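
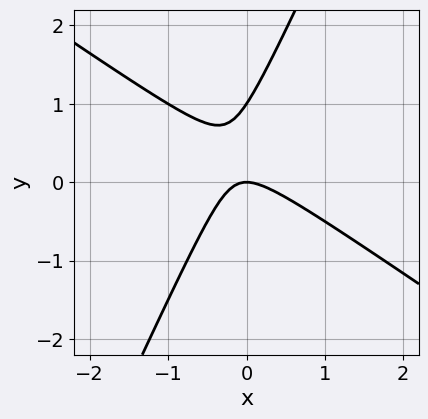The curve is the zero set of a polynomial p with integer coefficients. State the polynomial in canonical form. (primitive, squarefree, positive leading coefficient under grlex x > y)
The degree is 2 — no degree-1 curve has this shape.
Reading off the gridlines: the y-axis gridline crossings are at y ∈ {0, 1}; it meets the x-axis at x = 0 (among the integer gridlines).
These observations pin down the coefficients.

3*x^2 + 3*x*y - 2*y^2 + 2*y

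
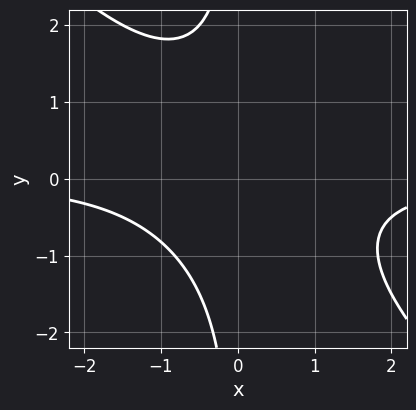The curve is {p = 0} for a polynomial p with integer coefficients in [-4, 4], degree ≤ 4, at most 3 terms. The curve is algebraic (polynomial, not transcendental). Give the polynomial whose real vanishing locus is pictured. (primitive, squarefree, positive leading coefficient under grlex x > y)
The degree is 3 — the shape is more complex than any degree-2 curve.
Reading off the gridlines: it misses every integer gridline on the x-axis; the curve avoids every integer y-axis point in the box.
The integer polynomial consistent with all of this is the stated p.

2*x^2*y + 2*x*y^2 + 3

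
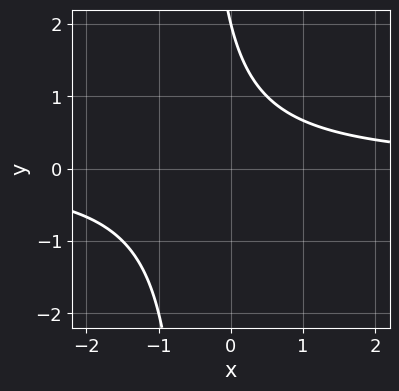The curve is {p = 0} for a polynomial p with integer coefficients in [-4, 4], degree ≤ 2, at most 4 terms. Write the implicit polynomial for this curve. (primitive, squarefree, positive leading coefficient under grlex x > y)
2*x*y + y - 2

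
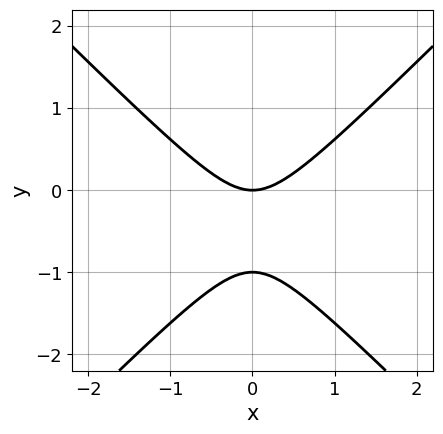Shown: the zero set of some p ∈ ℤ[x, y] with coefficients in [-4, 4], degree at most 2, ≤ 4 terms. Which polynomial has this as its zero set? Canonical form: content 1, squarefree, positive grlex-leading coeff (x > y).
deg p = 2. The shape is more complex than any degree-1 curve.
Symmetries: mirror symmetry x ↦ −x ⇒ only even powers of x.
Against the integer gridlines: the y-axis gridline crossings are at y ∈ {-1, 0}; one x-axis crossing is at x = 0.
These observations pin down the coefficients.

x^2 - y^2 - y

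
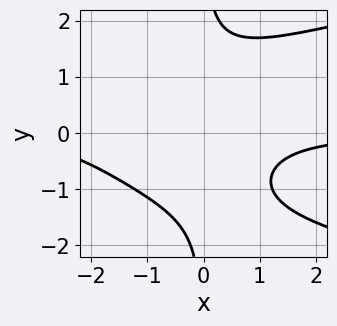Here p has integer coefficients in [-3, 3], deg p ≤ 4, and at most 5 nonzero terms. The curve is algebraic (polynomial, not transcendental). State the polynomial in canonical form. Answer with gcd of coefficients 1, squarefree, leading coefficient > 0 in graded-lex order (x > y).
2*x*y^3 - 2*x^2*y - 2*x*y - 3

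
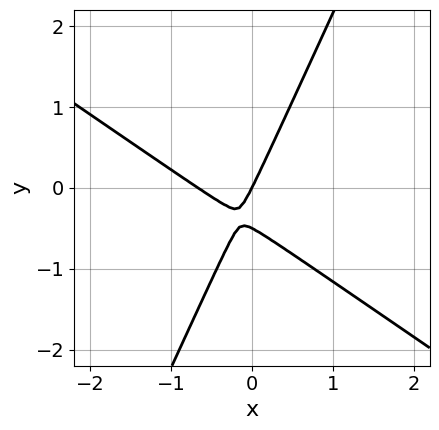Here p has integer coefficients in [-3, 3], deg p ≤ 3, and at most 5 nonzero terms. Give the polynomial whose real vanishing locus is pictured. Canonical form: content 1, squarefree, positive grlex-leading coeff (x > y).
3*x^2 + 3*x*y - 2*y^2 + 2*x - y

(a) deg p = 2. The shape is more complex than any degree-1 curve.
(b) Against the integer gridlines: it meets the x-axis at x = 0 (among the integer gridlines); it meets the y-axis at y = 0 (among the integer gridlines).
(c) Assembling these constraints gives the stated polynomial.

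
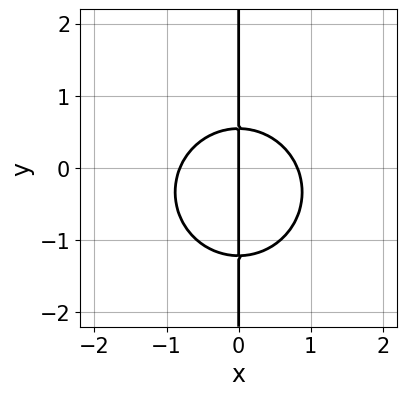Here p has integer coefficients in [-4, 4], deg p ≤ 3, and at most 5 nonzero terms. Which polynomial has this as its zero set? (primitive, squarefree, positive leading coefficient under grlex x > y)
3*x^3 + 3*x*y^2 + 2*x*y - 2*x

First, deg p = 3. No degree-2 curve has this shape.
Next, against the integer gridlines: the visible y-axis segment lies entirely on the curve; it crosses the x-axis at the gridline x = 0.
Finally, matching integer coefficients to the picture gives p.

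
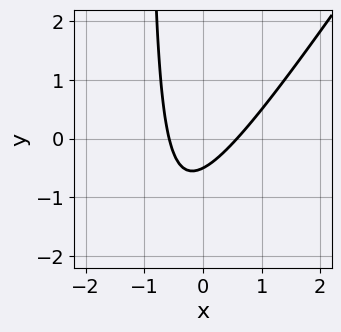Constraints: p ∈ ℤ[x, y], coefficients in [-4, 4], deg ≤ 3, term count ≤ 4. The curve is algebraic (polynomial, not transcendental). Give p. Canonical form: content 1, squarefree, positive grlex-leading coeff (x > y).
First, deg p = 2. The shape is more complex than any degree-1 curve.
Finally, the integer polynomial consistent with all of this is the stated p.

3*x^2 - 2*x*y - 2*y - 1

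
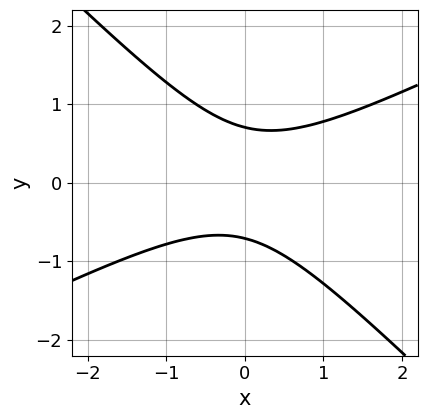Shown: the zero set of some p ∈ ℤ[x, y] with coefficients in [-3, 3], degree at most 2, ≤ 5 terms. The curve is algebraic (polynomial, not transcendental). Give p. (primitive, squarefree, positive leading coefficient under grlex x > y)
(a) The degree is 2 — the shape is more complex than any degree-1 curve.
(b) Reading off the gridlines: the curve avoids every integer x-axis point in the box.
(c) The integer polynomial consistent with all of this is the stated p.

x^2 - x*y - 2*y^2 + 1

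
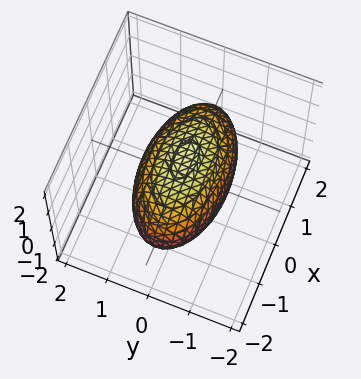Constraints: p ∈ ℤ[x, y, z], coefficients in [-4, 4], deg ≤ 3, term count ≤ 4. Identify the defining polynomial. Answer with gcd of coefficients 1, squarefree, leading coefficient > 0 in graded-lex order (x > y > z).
1. Degree: a closed, bounded, convex surface; a quadric, so deg p = 2.
2. Symmetries: it's symmetric under x → −x, forcing even powers of x; it's symmetric under y → −y, forcing even powers of y; mirror symmetry z ↦ −z ⇒ only even powers of z.
3. Checking where it meets the axes: among the integer gridlines, it crosses the y-axis at y ∈ {-1, 1}; the z-axis gridline crossings are at z ∈ {-1, 1}.
4. Fitting integer coefficients to these (and the overall shape) gives p.

x^2 + 3*y^2 + 3*z^2 - 3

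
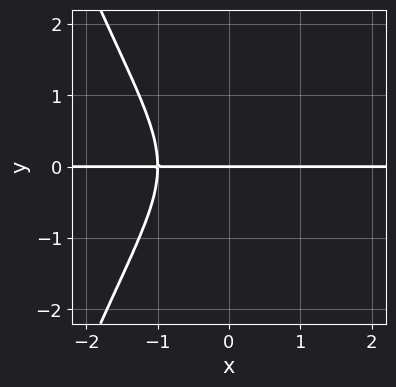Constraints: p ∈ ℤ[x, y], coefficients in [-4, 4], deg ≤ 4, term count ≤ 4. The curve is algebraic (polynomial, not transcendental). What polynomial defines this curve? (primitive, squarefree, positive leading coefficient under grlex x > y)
x^3*y + y^3 + y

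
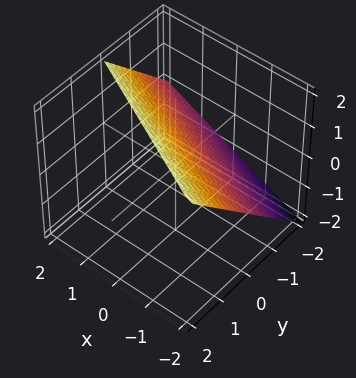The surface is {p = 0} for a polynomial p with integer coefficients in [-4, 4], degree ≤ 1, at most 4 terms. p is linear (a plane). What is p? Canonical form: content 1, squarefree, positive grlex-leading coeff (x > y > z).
x + 2*y - 2*z + 2

First, degree: the surface is flat (a plane), so deg p = 1.
Next, checking where it meets the axes: it crosses the z-axis at the gridline z = 1; one y-axis crossing is at y = -1; it meets the x-axis at x = -2 (among the integer gridlines).
Finally, solving for integer coefficients yields p as stated.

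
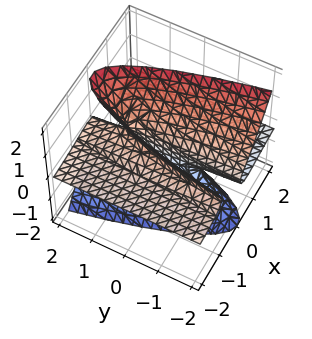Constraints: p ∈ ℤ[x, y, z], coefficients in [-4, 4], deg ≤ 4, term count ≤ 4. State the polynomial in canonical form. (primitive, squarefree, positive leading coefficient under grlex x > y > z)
3*x^2*z + y*z^2 - z^3 + x

Degree: the shape is more complex than any degree-2 surface, so deg p = 3.
Checking where it meets the axes: it crosses the x-axis at the gridline x = 0; every point of the y-axis in the box is on the surface; one z-axis crossing is at z = 0.
Putting this together gives p.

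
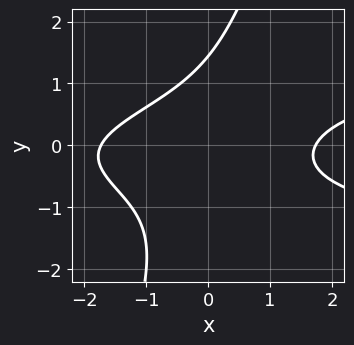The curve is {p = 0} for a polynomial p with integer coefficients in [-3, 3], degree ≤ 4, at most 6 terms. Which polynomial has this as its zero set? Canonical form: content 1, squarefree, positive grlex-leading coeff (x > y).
3*x*y^2 - y^3 - x^2 + x*y + 3

1. deg p = 3. No degree-2 curve has this shape.
2. The integer polynomial consistent with all of this is the stated p.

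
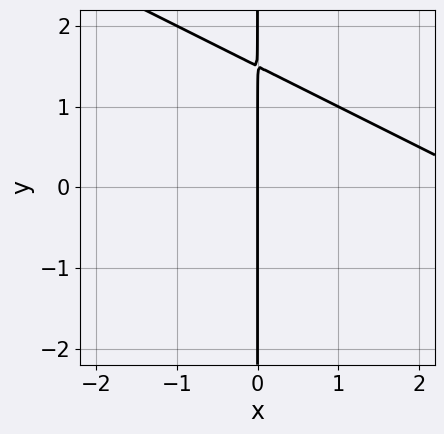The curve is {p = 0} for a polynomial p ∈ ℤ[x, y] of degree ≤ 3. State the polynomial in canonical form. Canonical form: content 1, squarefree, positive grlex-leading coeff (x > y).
Degree: the shape is more complex than any degree-1 curve, so deg p = 2.
Checking where it meets the axes: the visible y-axis segment lies entirely on the curve; it crosses the x-axis at the gridline x = 0.
Together with the visible shape, these determine p as stated.

x^2 + 2*x*y - 3*x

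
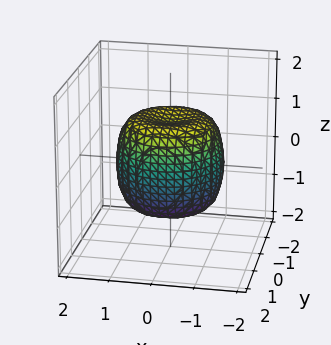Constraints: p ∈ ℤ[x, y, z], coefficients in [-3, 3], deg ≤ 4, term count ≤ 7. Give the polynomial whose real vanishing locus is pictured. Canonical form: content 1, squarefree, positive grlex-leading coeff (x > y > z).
x^4 + 2*x^2*y^2 + y^4 - x^2 - y^2 + z^2 - 1

First, the degree is 4 — a generic line meets the surface in up to 4 points.
Next, symmetries: the surface is invariant under rotation about z: p = q(x² + y², z).
Next, checking where it meets the axes: the z-axis gridline crossings are at z ∈ {-1, 1}; a circular section at z = 0 has radius between 1 and 2.
Finally, these observations pin down the coefficients.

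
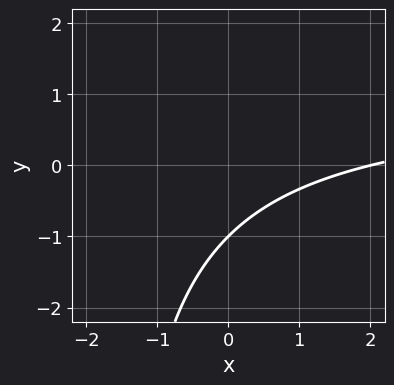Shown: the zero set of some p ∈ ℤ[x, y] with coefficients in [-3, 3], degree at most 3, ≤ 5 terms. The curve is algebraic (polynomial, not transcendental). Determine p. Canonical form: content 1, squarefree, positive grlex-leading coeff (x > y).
x*y - x + 2*y + 2

The degree is 2 — a generic line meets the curve in up to 2 points.
Reading off the gridlines: it meets the x-axis at x = 2 (among the integer gridlines); one y-axis crossing is at y = -1.
Matching integer coefficients to the picture gives p.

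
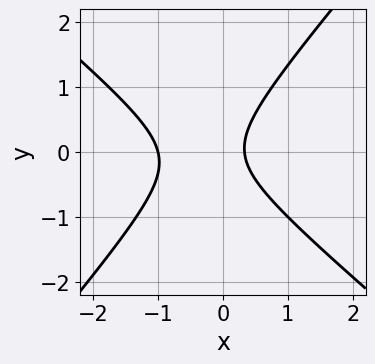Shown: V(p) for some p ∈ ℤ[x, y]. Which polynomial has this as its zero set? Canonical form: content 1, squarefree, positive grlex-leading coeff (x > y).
3*x^2 + x*y - 3*y^2 + 2*x - 1

First, degree: a generic line meets the curve in up to 2 points, so deg p = 2.
Then, checking where it meets the axes: the curve avoids every integer y-axis point in the box; it crosses the x-axis at the gridline x = -1.
Finally, fitting integer coefficients to these (and the overall shape) gives p.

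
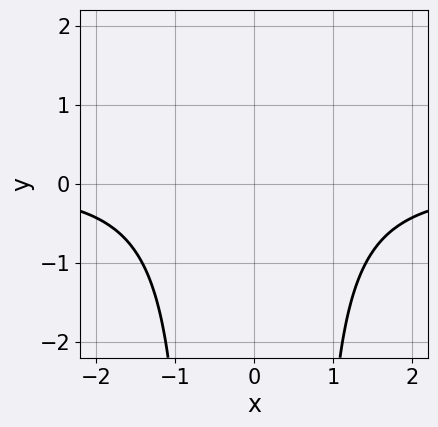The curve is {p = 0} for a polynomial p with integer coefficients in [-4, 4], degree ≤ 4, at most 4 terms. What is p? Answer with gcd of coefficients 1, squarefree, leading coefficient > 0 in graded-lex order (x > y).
1. The degree is 3 — the shape is more complex than any degree-2 curve.
2. Symmetries: mirror symmetry x ↦ −x ⇒ only even powers of x.
3. Reading off the gridlines: it misses every integer gridline on the x-axis; the curve avoids every integer y-axis point in the box.
4. Putting this together gives p.

2*x^2*y - y + 3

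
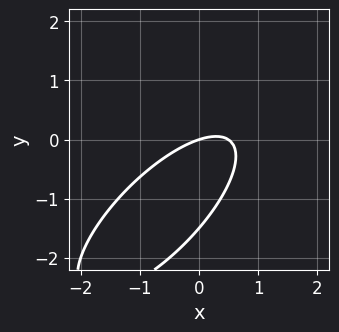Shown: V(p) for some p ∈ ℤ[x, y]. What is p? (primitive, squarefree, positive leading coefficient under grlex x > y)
First, the degree is 2 — the shape is more complex than any degree-1 curve.
Then, reading off the gridlines: one y-axis crossing is at y = 0; it meets the x-axis at x = 0 (among the integer gridlines).
Finally, solving for integer coefficients yields p as stated.

2*x^2 - 3*x*y + 2*y^2 - x + 3*y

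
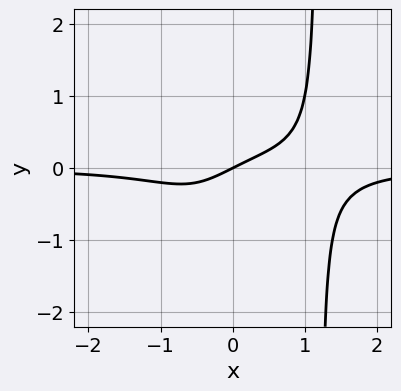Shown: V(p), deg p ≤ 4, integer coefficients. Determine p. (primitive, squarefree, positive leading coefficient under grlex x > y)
2*x^3*y - x^2*y + x - 2*y

(a) The degree is 4 — the shape is more complex than any degree-3 curve.
(b) From the axis intercepts and sections: it crosses the x-axis at the gridline x = 0; it meets the y-axis at y = 0 (among the integer gridlines).
(c) Putting this together gives p.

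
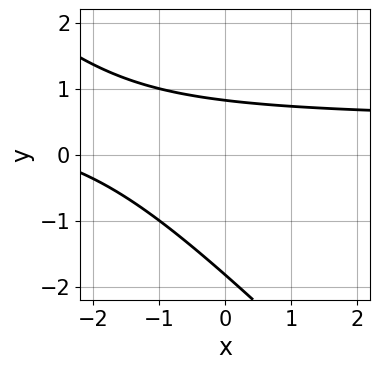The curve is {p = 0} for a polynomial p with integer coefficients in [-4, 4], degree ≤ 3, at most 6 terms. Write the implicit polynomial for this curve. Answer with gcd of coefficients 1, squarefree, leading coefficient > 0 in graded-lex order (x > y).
First, the degree is 2 — no degree-1 curve has this shape.
Next, observable constraints: it misses every integer gridline on the x-axis.
Finally, matching integer coefficients to the picture gives p.

2*x*y + 2*y^2 - x + 2*y - 3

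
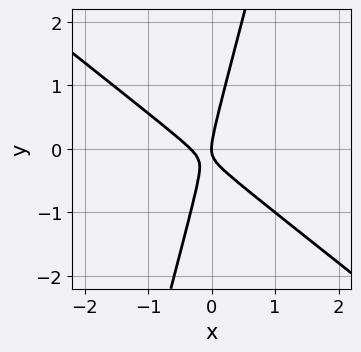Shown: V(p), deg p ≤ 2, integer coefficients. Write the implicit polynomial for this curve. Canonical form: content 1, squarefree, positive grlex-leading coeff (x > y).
3*x^2 + 3*x*y - y^2 + x

Degree: a generic line meets the curve in up to 2 points, so deg p = 2.
From the visible intercepts: one y-axis crossing is at y = 0; one x-axis crossing is at x = 0.
Solving for integer coefficients yields p as stated.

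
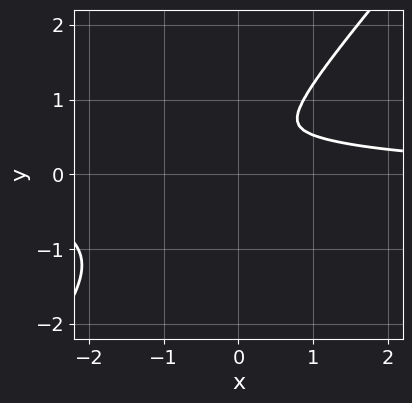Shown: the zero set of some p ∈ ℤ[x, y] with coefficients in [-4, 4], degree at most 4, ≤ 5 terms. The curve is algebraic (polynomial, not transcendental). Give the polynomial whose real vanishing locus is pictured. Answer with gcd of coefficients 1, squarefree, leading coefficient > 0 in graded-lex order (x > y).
First, degree: no degree-3 curve has this shape, so deg p = 4.
Finally, the integer polynomial consistent with all of this is the stated p.

3*x^3*y - 2*y^4 + 3*x^2*y - 3*x^2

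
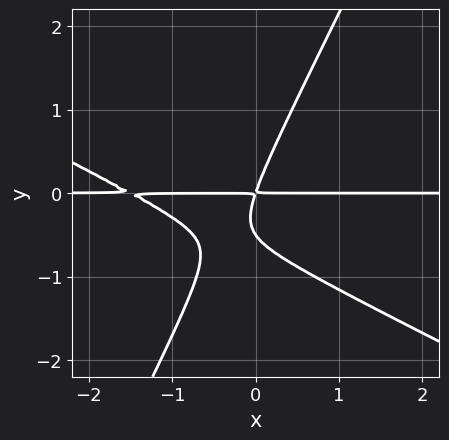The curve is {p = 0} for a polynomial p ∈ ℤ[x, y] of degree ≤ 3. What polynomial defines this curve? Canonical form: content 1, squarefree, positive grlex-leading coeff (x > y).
2*x^2*y + 3*x*y^2 - 2*y^3 + 3*x*y - y^2

(a) deg p = 3. No degree-2 curve has this shape.
(b) Against the integer gridlines: the visible x-axis segment lies entirely on the curve.
(c) The integer polynomial consistent with all of this is the stated p.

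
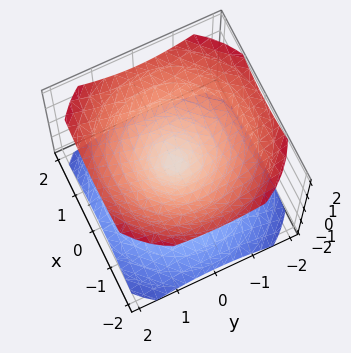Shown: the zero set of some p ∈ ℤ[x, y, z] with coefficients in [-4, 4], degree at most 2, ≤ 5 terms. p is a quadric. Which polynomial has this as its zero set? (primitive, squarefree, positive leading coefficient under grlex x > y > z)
There are 2 components. They look like related sheets of one shape, so recover p as a whole.
Degree: two nappes meeting at a single point; a quadric, so deg p = 2.
Symmetries: rotational symmetry about the z-axis ⇒ p depends on x, y only through x² + y²; mirror symmetry z ↦ −z ⇒ only even powers of z.
Observable constraints: a circular section at z = 1 has radius between 1 and 2; one x-axis crossing is at x = 0.
Solving for integer coefficients yields p as stated.

2*x^2 + 2*y^2 - 3*z^2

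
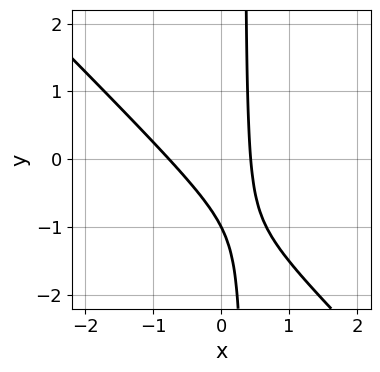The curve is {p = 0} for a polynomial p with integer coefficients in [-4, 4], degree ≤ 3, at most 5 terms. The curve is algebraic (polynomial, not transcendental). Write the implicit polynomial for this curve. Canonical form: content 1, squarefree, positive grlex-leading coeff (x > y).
First, degree: no degree-1 curve has this shape, so deg p = 2.
Then, checking where it meets the axes: it meets the y-axis at y = -1 (among the integer gridlines).
Finally, matching integer coefficients to the picture gives p.

3*x^2 + 3*x*y + x - y - 1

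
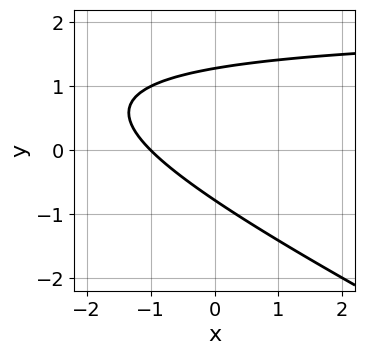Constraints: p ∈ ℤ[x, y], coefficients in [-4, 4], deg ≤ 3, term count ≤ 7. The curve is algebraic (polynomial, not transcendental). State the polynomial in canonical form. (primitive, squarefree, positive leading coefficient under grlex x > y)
First, degree: a generic line meets the curve in up to 2 points, so deg p = 2.
Next, checking where it meets the axes: it crosses the x-axis at the gridline x = -1.
Finally, together with the visible shape, these determine p as stated.

x*y + 2*y^2 - 2*x - y - 2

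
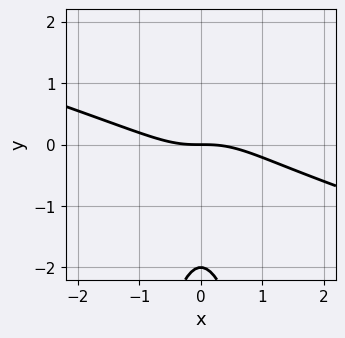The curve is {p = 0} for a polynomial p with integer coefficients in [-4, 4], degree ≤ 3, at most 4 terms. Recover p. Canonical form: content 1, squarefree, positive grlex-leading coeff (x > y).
First, the degree is 3 — no degree-2 curve has this shape.
Next, observable constraints: among the integer gridlines, it crosses the y-axis at y ∈ {-2, 0}; one x-axis crossing is at x = 0.
Finally, together with the visible shape, these determine p as stated.

x^3 + 3*x^2*y + y^2 + 2*y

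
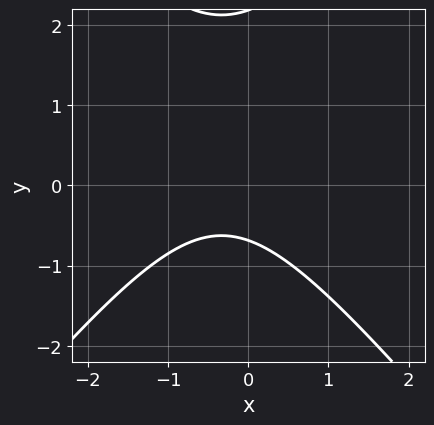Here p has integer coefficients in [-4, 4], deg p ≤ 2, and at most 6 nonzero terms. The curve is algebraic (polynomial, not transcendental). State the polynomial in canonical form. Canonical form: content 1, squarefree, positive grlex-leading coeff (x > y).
3*x^2 - 2*y^2 + 2*x + 3*y + 3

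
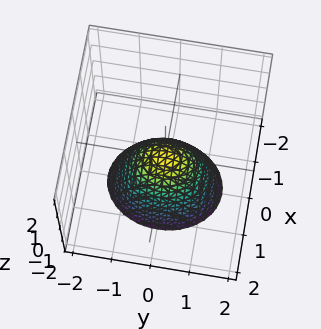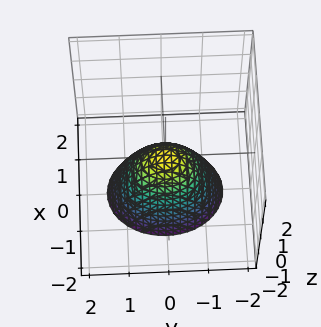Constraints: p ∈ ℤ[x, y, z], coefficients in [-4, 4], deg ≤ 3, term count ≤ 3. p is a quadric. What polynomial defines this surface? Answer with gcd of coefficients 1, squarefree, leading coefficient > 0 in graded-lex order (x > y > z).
First, deg p = 2. A single bowl opening along one axis; a quadric.
Next, symmetries: mirror symmetry x ↦ −x ⇒ only even powers of x; it's symmetric under y → −y, forcing even powers of y.
Next, observable constraints: it meets the z-axis at z = 0 (among the integer gridlines); one x-axis crossing is at x = 0; it meets the y-axis at y = 0 (among the integer gridlines).
Finally, the integer polynomial consistent with all of this is the stated p.

3*x^2 + 2*y^2 + 2*z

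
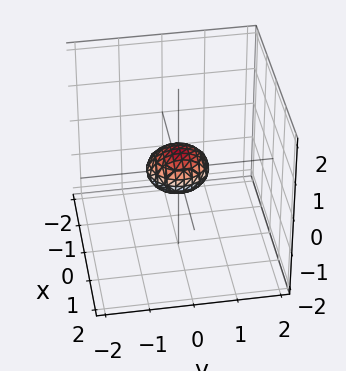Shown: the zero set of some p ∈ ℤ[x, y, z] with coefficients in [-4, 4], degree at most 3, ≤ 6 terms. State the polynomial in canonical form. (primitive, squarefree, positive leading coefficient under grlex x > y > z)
Degree: no degree-1 surface has this shape, so deg p = 2.
Matching integer coefficients to the picture gives p.

2*x^2 - x*z + 2*y^2 + 3*z^2 - 1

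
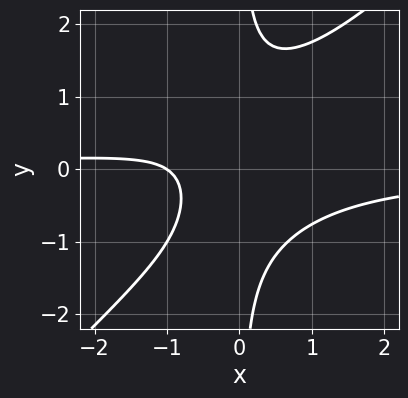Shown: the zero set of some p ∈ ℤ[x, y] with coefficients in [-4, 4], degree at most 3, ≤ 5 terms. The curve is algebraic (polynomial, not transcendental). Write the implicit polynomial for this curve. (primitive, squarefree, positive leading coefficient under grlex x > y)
3*x^2*y - 3*x*y^2 + 2*x + 2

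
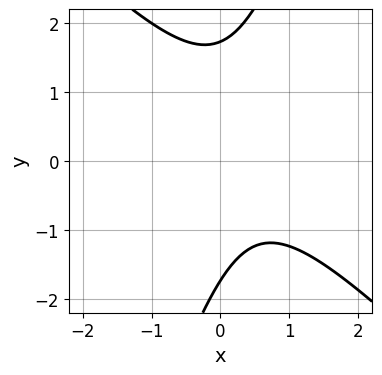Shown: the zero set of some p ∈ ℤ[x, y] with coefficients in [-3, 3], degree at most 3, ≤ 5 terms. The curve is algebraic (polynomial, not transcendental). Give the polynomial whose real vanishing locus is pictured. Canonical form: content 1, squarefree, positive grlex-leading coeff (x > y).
3*x^2 + 2*x*y - y^2 - 2*x + 3

First, degree: no degree-1 curve has this shape, so deg p = 2.
Next, from the axis intercepts and sections: no x-intercept at any integer in the box.
Finally, solving for integer coefficients yields p as stated.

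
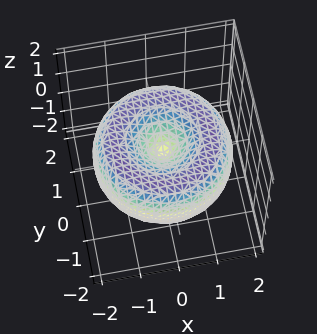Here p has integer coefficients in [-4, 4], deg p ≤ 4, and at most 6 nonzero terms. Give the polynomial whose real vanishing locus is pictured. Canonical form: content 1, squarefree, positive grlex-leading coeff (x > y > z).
x^4 + 2*x^2*y^2 + y^4 - 3*x^2 - 3*y^2 + 3*z^2

1. Degree: no degree-3 surface has this shape, so deg p = 4.
2. By symmetry, every cross-section ⟂ z is a circle, so x, y appear only via x² + y².
3. Observable constraints: a circular section at z = 0 has radius between 1 and 2; it meets the z-axis at z = 0 (among the integer gridlines).
4. These observations pin down the coefficients.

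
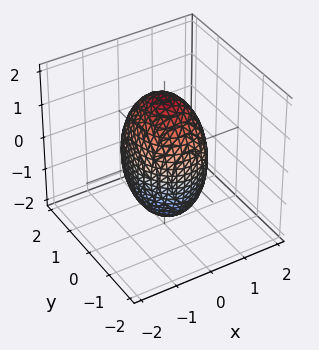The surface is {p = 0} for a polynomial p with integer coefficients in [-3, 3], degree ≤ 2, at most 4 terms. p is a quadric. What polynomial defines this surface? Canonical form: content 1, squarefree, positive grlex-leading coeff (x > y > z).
3*x^2 + 2*y^2 + z^2 - 3

1. Degree: bounded and convex; a quadric, so deg p = 2.
2. Symmetries: the y ↦ −y reflection is a symmetry, so y appears only in even powers; mirror symmetry x ↦ −x ⇒ only even powers of x; the z ↦ −z reflection is a symmetry, so z appears only in even powers.
3. Checking where it meets the axes: the x-axis gridline crossings are at x ∈ {-1, 1}.
4. Matching integer coefficients to the picture gives p.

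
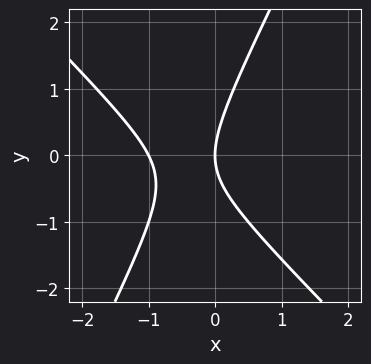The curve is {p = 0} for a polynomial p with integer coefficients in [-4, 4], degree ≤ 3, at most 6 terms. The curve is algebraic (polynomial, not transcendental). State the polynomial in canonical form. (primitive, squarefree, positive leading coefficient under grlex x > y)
First, the degree is 2 — no degree-1 curve has this shape.
Then, from the visible intercepts: the x-axis gridline crossings are at x ∈ {-1, 0}; it meets the y-axis at y = 0 (among the integer gridlines).
Finally, these observations pin down the coefficients.

2*x^2 + x*y - y^2 + 2*x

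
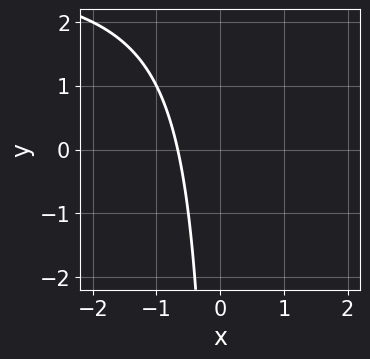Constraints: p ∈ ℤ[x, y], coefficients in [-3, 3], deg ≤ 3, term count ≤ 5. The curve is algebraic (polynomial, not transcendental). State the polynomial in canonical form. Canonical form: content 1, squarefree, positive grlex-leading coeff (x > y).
x*y - 3*x - 2

First, deg p = 2. No degree-1 curve has this shape.
Next, checking where it meets the axes: the curve avoids every integer y-axis point in the box.
Finally, together with the visible shape, these determine p as stated.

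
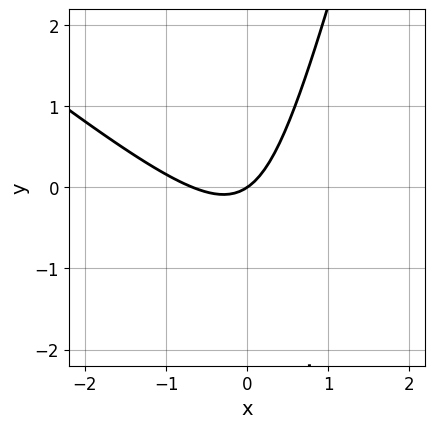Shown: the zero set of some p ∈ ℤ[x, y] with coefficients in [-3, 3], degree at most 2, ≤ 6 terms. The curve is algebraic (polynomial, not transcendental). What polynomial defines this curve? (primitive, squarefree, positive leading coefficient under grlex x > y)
3*x^2 + 3*x*y - y^2 + 2*x - 3*y

(a) Degree: a generic line meets the curve in up to 2 points, so deg p = 2.
(b) Checking where it meets the axes: one x-axis crossing is at x = 0; it crosses the y-axis at the gridline y = 0.
(c) These observations pin down the coefficients.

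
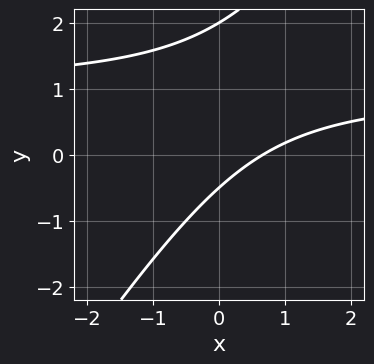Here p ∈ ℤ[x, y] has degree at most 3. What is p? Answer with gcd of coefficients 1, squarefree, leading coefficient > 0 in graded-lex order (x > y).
(a) deg p = 2. No degree-1 curve has this shape.
(b) Reading off the gridlines: one y-axis crossing is at y = 2.
(c) Assembling these constraints gives the stated polynomial.

3*x*y - 2*y^2 - 3*x + 3*y + 2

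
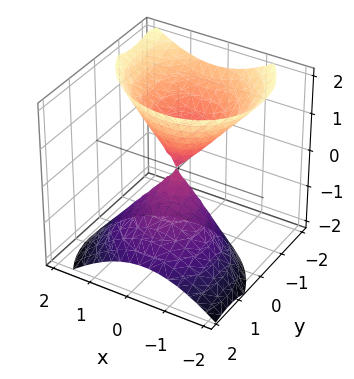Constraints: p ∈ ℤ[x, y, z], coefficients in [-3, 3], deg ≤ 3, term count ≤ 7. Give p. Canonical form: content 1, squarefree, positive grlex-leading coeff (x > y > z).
3*x^2 + x*y + 3*y^2 + 3*y*z - 2*z^2

(a) I count 2 distinct pieces.
(b) deg p = 2.
(c) From the visible intercepts: it meets the z-axis at z = 0 (among the integer gridlines); one x-axis crossing is at x = 0; one y-axis crossing is at y = 0.
(d) Solving for integer coefficients yields p as stated.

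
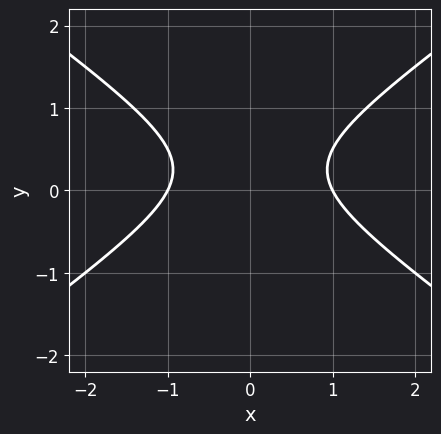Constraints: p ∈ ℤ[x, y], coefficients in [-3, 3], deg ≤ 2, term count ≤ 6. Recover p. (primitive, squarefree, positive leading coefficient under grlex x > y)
x^2 - 2*y^2 + y - 1

First, deg p = 2. The shape is more complex than any degree-1 curve.
Then, symmetries: mirror symmetry x ↦ −x ⇒ only even powers of x.
Then, from the visible intercepts: among the integer gridlines, it crosses the x-axis at x ∈ {-1, 1}; the curve avoids every integer y-axis point in the box.
Finally, these observations pin down the coefficients.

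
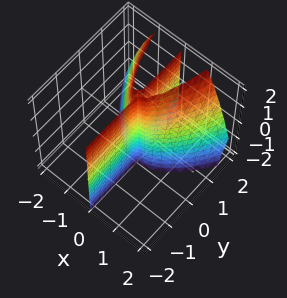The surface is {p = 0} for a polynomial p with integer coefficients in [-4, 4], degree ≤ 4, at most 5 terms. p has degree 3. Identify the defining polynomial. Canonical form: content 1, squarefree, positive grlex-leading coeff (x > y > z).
2*x^3 + x*y*z - 3*x*y

The picture has 2 separate pieces. They look like related sheets of one shape, so recover p as a whole.
The degree is 3 — no degree-2 surface has this shape.
From the visible intercepts: one x-axis crossing is at x = 0; the visible z-axis segment lies entirely on the surface; the visible y-axis segment lies entirely on the surface.
Fitting integer coefficients to these (and the overall shape) gives p.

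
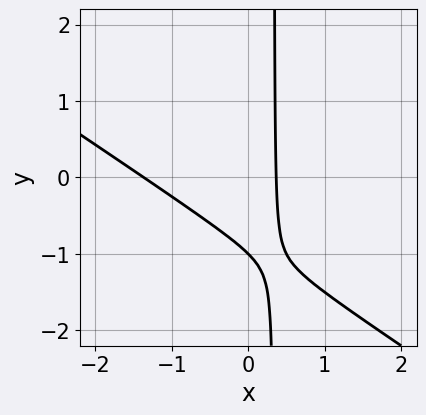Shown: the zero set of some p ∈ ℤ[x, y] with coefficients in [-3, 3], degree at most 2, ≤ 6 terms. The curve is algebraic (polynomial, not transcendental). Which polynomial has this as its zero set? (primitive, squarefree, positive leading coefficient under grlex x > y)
2*x^2 + 3*x*y + 2*x - y - 1

(a) deg p = 2.
(b) Against the integer gridlines: it meets the y-axis at y = -1 (among the integer gridlines).
(c) Matching integer coefficients to the picture gives p.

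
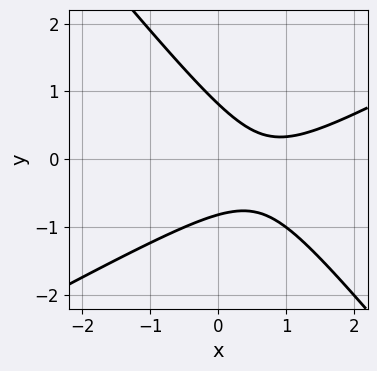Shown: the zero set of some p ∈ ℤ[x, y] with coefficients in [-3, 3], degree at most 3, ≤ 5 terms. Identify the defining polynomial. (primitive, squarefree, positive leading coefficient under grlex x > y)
2*x^2 - 2*x*y - 3*y^2 - 3*x + 2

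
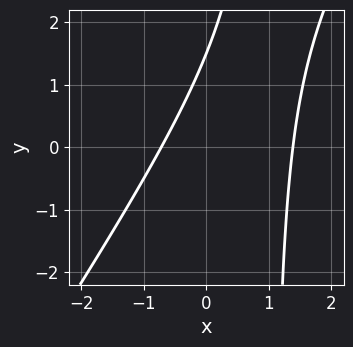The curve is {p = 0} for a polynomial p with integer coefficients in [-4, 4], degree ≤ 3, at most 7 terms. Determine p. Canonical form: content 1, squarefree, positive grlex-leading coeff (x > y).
3*x^2 - 2*x*y - 2*x + 2*y - 3

1. Degree: the shape is more complex than any degree-1 curve, so deg p = 2.
2. Putting this together gives p.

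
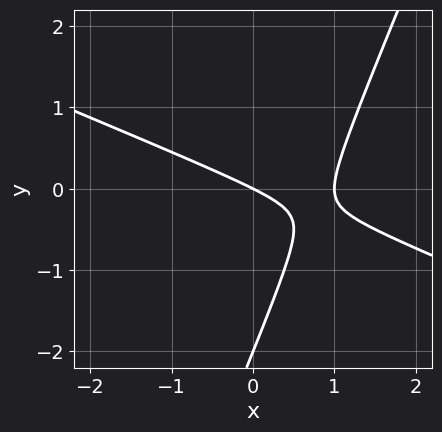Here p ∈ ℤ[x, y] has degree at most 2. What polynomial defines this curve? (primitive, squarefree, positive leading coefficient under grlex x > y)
1. Degree: a generic line meets the curve in up to 2 points, so deg p = 2.
2. Against the integer gridlines: the x-axis gridline crossings are at x ∈ {0, 1}; among the integer gridlines, it crosses the y-axis at y ∈ {-2, 0}.
3. Assembling these constraints gives the stated polynomial.

x^2 + 2*x*y - y^2 - x - 2*y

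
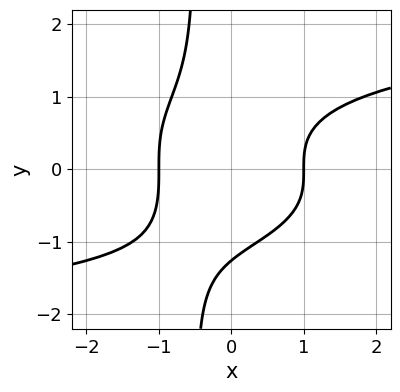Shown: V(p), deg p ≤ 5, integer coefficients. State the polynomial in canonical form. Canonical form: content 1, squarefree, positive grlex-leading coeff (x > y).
2*x*y^3 + y^3 - 2*x^2 + 2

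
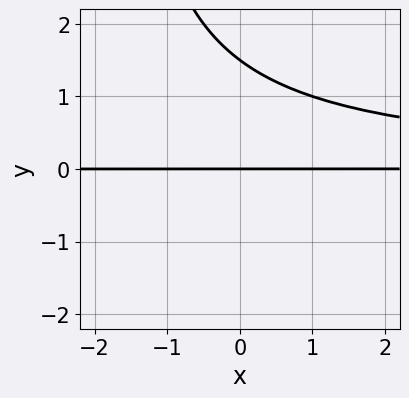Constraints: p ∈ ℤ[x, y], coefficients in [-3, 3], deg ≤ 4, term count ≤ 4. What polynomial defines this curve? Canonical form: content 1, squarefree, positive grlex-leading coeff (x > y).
(a) The degree is 3 — the shape is more complex than any degree-2 curve.
(b) Observable constraints: one y-axis crossing is at y = 0; every point of the x-axis in the box is on the curve.
(c) Putting this together gives p.

x*y^2 + 2*y^2 - 3*y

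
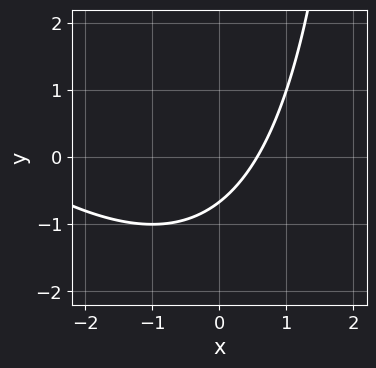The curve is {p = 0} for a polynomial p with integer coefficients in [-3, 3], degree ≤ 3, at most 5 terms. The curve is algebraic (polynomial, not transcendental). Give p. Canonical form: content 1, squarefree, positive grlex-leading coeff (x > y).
x^2 + x*y + 3*x - 3*y - 2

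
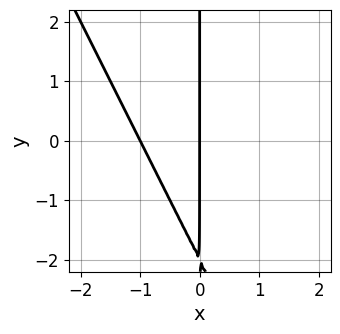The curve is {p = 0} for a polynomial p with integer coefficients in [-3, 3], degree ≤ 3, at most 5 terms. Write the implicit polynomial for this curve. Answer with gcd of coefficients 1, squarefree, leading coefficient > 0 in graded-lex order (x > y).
The degree is 2 — the shape is more complex than any degree-1 curve.
From the axis intercepts and sections: among the integer gridlines, it crosses the x-axis at x ∈ {-1, 0}; every point of the y-axis in the box is on the curve.
Assembling these constraints gives the stated polynomial.

2*x^2 + x*y + 2*x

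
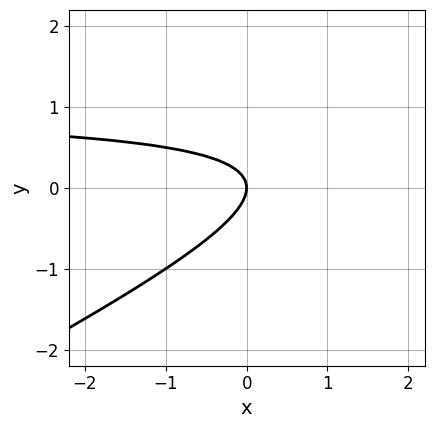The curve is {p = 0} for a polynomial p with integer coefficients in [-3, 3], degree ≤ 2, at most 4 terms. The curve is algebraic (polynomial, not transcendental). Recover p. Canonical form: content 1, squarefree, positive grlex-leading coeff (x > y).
x*y - 2*y^2 - x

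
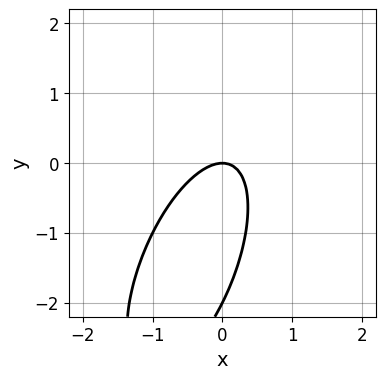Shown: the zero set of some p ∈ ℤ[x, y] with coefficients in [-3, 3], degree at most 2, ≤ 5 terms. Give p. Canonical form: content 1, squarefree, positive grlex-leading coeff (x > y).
3*x^2 - 2*x*y + y^2 + 2*y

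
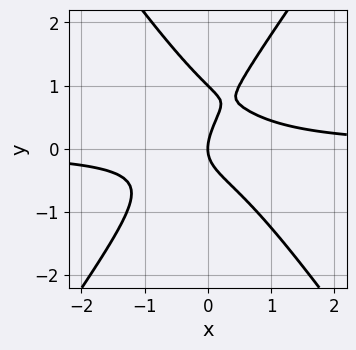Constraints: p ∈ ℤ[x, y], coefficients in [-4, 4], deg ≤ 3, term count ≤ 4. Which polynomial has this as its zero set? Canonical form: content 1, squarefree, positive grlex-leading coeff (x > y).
1. deg p = 3.
2. Checking where it meets the axes: among the integer gridlines, it crosses the y-axis at y ∈ {0, 1}; one x-axis crossing is at x = 0.
3. Assembling these constraints gives the stated polynomial.

2*x^2*y - y^3 + y^2 - x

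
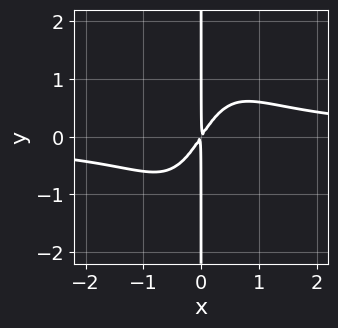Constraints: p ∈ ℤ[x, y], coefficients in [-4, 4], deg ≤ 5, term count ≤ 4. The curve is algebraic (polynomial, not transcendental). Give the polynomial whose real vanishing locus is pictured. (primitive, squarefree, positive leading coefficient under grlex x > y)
(a) Degree: no degree-3 curve has this shape, so deg p = 4.
(b) Checking where it meets the axes: every point of the y-axis in the box is on the curve.
(c) These observations pin down the coefficients.

3*x^3*y - 3*x^2 + 2*x*y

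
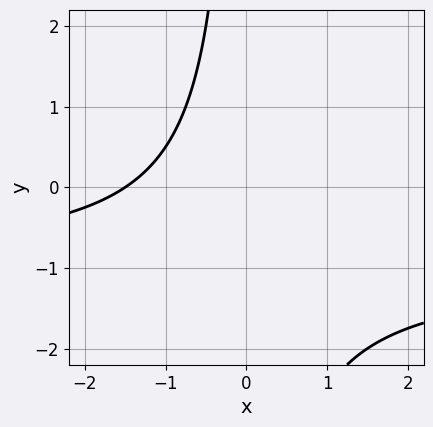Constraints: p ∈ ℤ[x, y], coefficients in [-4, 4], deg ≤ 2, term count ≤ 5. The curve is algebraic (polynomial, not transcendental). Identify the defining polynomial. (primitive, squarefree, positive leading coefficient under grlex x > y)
2*x*y + 2*x + 3

1. deg p = 2. No degree-1 curve has this shape.
2. From the axis intercepts and sections: it misses every integer gridline on the y-axis.
3. Assembling these constraints gives the stated polynomial.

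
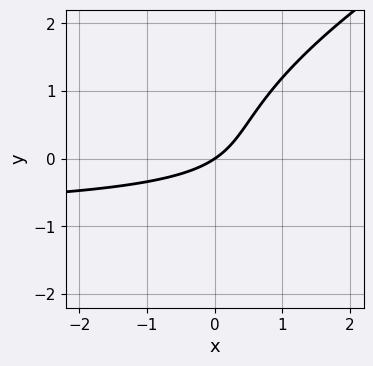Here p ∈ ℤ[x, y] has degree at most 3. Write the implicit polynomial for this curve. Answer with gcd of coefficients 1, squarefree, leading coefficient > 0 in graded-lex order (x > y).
First, degree: the shape is more complex than any degree-2 curve, so deg p = 3.
Then, observable constraints: one y-axis crossing is at y = 0; it crosses the x-axis at the gridline x = 0.
Finally, solving for integer coefficients yields p as stated.

x*y^2 - 2*y^3 + 3*x*y + 2*x - 3*y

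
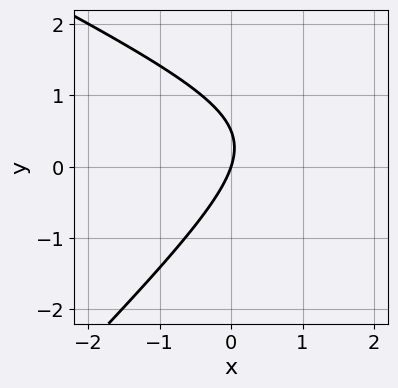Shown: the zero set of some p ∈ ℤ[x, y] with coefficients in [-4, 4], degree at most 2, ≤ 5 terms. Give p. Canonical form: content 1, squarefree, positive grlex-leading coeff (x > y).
x^2 + x*y - 2*y^2 - 3*x + y

First, degree: a generic line meets the curve in up to 2 points, so deg p = 2.
Then, reading off the gridlines: one y-axis crossing is at y = 0; one x-axis crossing is at x = 0.
Finally, matching integer coefficients to the picture gives p.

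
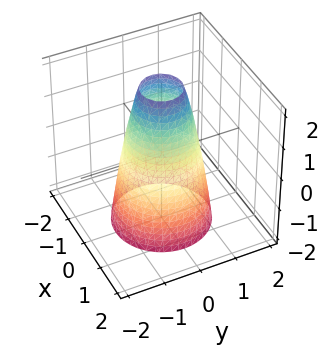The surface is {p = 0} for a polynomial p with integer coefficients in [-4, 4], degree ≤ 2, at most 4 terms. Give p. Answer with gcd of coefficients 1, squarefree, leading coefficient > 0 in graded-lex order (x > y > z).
3*x^2 + 3*y^2 + z - 3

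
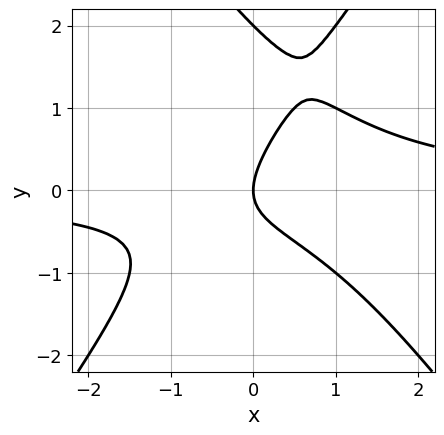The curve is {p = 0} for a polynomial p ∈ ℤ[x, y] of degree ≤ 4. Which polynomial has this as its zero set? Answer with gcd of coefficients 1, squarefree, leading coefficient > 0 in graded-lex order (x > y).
2*x^2*y - y^3 - x*y + 2*y^2 - 2*x

deg p = 3.
Reading off the gridlines: it meets the x-axis at x = 0 (among the integer gridlines); among the integer gridlines, it crosses the y-axis at y ∈ {0, 2}.
These observations pin down the coefficients.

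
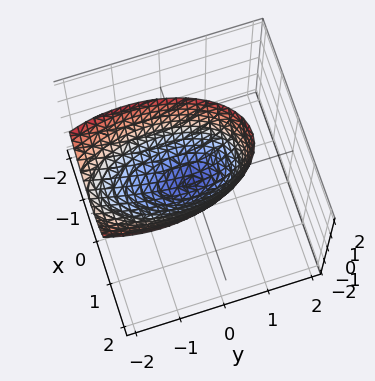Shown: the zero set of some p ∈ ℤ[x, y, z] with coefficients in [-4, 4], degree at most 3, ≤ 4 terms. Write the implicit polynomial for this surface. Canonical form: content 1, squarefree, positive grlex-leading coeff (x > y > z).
1. deg p = 2.
2. Observable constraints: it meets the z-axis at z = 0 (among the integer gridlines); it meets the y-axis at y = 0 (among the integer gridlines); one x-axis crossing is at x = 0.
3. Assembling these constraints gives the stated polynomial.

3*x^2 + y^2 + y*z - 2*z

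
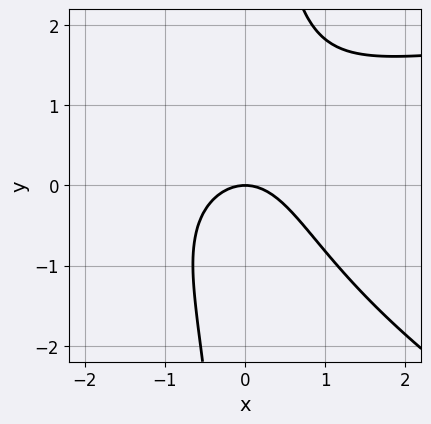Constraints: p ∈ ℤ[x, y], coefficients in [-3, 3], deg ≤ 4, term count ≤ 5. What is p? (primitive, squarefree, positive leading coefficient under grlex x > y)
x^2*y + 2*x*y^2 - 3*x^2 - 3*y

First, the degree is 3 — a generic line meets the curve in up to 3 points.
Next, against the integer gridlines: one x-axis crossing is at x = 0; it meets the y-axis at y = 0 (among the integer gridlines).
Finally, putting this together gives p.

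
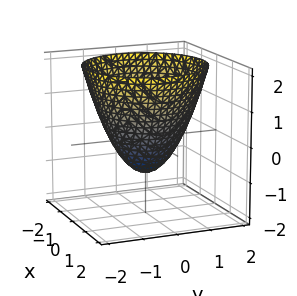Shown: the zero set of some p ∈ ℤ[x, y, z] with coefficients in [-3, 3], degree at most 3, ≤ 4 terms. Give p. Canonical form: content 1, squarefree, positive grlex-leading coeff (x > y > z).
x^2 + y^2 - z - 1

The degree is 2 — no degree-1 surface has this shape.
By symmetry, the z-axis is an axis of rotation, so x and y enter only as x² + y².
Checking where it meets the axes: a circular section at z = 0 has radius exactly 1; it meets the z-axis at z = -1 (among the integer gridlines).
Fitting integer coefficients to these (and the overall shape) gives p. Check: (1, 0, 0) on the x-axis lies on the surface, and p(1, 0, 0) = 0. ✓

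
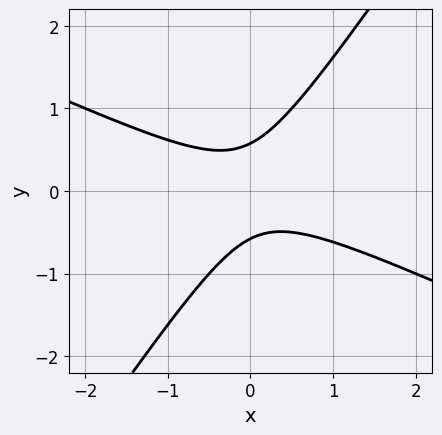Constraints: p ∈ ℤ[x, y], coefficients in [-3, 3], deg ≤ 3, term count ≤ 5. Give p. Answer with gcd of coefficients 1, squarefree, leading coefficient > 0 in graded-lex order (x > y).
First, the degree is 2 — a generic line meets the curve in up to 2 points.
Next, reading off the gridlines: it misses every integer gridline on the x-axis.
Finally, fitting integer coefficients to these (and the overall shape) gives p.

2*x^2 + 3*x*y - 3*y^2 + 1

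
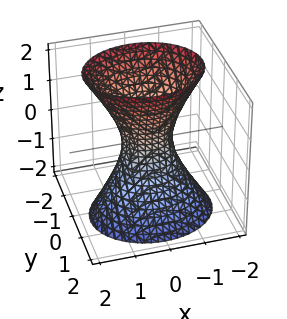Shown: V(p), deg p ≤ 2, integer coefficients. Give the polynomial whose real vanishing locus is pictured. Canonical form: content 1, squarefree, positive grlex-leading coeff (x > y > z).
2*x^2 + 3*y^2 + y*z - z^2 - 1

deg p = 2. No degree-1 surface has this shape.
Observable constraints: the surface avoids every integer z-axis point in the box.
Assembling these constraints gives the stated polynomial.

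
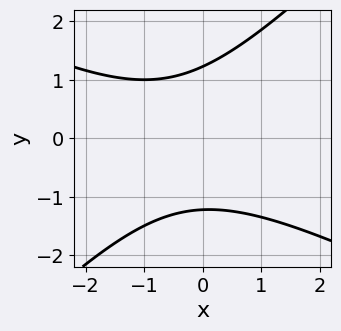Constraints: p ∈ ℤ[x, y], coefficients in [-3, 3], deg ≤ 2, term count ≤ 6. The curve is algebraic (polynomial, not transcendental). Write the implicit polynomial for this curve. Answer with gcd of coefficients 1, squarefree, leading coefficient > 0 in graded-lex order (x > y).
x^2 + x*y - 2*y^2 + x + 3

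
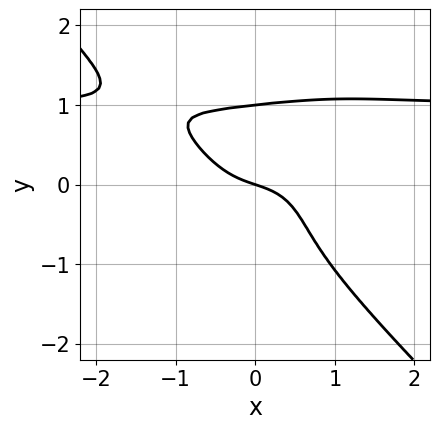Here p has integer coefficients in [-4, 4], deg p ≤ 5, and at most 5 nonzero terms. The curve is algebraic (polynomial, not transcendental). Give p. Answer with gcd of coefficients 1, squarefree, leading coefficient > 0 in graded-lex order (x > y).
3*x^3*y + 3*y^4 - 3*x^3 - x - 3*y

1. Degree: the shape is more complex than any degree-3 curve, so deg p = 4.
2. From the visible intercepts: among the integer gridlines, it crosses the y-axis at y ∈ {0, 1}; one x-axis crossing is at x = 0.
3. Together with the visible shape, these determine p as stated.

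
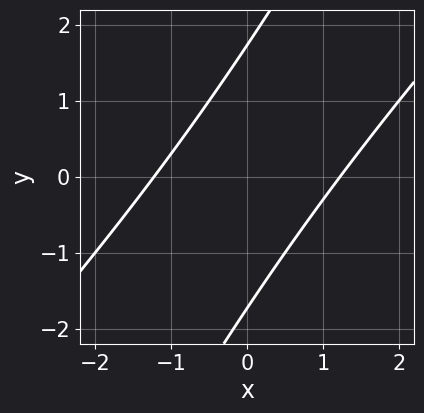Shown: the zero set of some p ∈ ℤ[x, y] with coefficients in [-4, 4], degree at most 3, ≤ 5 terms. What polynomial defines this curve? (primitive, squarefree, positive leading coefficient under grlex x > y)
2*x^2 - 3*x*y + y^2 - 3

1. The degree is 2 — no degree-1 curve has this shape.
2. Solving for integer coefficients yields p as stated.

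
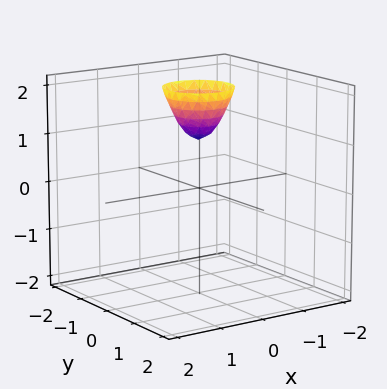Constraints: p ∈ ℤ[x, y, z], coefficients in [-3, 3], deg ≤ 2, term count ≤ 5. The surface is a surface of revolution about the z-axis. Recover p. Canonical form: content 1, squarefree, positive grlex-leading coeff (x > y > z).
2*x^2 + 2*y^2 - z + 1

1. The degree is 2 — no degree-1 surface has this shape.
2. Symmetries: every cross-section ⟂ z is a circle, so x, y appear only via x² + y².
3. Against the integer gridlines: it misses every integer gridline on the y-axis; the surface avoids every integer x-axis point in the box.
4. Matching integer coefficients to the picture gives p.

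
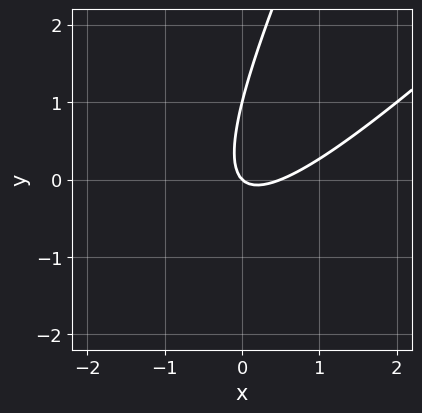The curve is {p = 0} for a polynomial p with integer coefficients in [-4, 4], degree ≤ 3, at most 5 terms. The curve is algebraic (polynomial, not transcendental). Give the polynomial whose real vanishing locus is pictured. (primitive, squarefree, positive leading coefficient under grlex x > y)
2*x^2 - 3*x*y + y^2 - x - y

1. deg p = 2. No degree-1 curve has this shape.
2. From the axis intercepts and sections: it meets the x-axis at x = 0 (among the integer gridlines); among the integer gridlines, it crosses the y-axis at y ∈ {0, 1}.
3. Putting this together gives p.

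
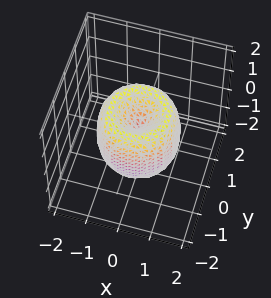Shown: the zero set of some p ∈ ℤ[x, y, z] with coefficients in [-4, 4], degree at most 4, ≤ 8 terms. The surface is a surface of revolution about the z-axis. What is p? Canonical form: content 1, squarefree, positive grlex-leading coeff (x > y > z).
2*x^4 + 4*x^2*y^2 + 2*y^4 - 3*x^2 - 3*y^2 + z^2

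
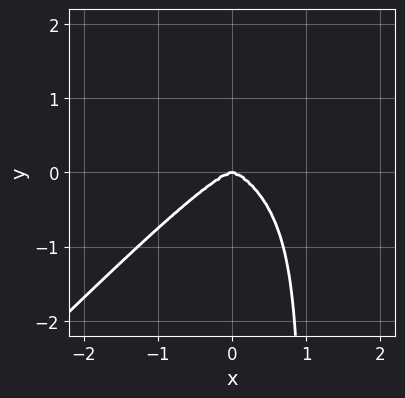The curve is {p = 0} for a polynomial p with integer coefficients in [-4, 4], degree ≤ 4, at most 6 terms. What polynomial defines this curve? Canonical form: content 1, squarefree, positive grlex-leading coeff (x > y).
2*x^4 + x^2*y^2 - 3*x*y^3 + 3*y^3

First, degree: the shape is more complex than any degree-3 curve, so deg p = 4.
Next, from the visible intercepts: it meets the x-axis at x = 0 (among the integer gridlines); it meets the y-axis at y = 0 (among the integer gridlines).
Finally, solving for integer coefficients yields p as stated.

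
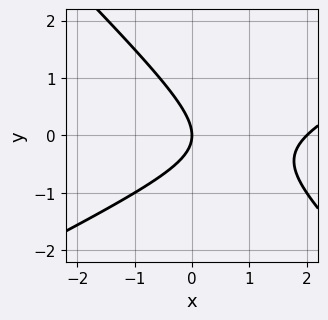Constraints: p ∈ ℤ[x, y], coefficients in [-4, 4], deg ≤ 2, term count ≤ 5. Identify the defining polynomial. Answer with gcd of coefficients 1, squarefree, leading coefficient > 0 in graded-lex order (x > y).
x^2 - x*y - 2*y^2 - 2*x

1. Degree: no degree-1 curve has this shape, so deg p = 2.
2. Reading off the gridlines: one y-axis crossing is at y = 0; the x-axis gridline crossings are at x ∈ {0, 2}.
3. Matching integer coefficients to the picture gives p.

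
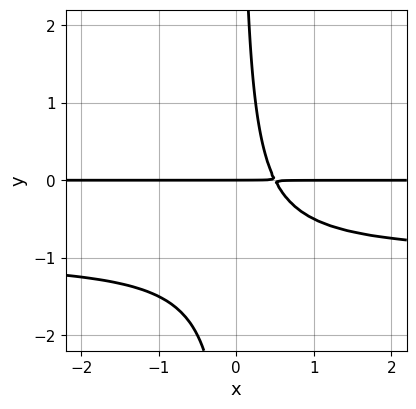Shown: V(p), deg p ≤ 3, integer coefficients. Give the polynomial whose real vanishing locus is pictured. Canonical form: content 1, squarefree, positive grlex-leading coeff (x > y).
(a) deg p = 3.
(b) Against the integer gridlines: it crosses the y-axis at the gridline y = 0; every point of the x-axis in the box is on the curve.
(c) Matching integer coefficients to the picture gives p.

2*x*y^2 + 2*x*y - y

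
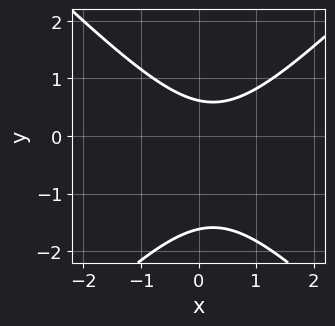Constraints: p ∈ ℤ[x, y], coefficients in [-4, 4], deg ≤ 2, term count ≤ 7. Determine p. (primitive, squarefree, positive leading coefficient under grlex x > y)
1. Degree: the shape is more complex than any degree-1 curve, so deg p = 2.
2. From the axis intercepts and sections: it misses every integer gridline on the x-axis.
3. Matching integer coefficients to the picture gives p.

2*x^2 - 2*y^2 - x - 2*y + 2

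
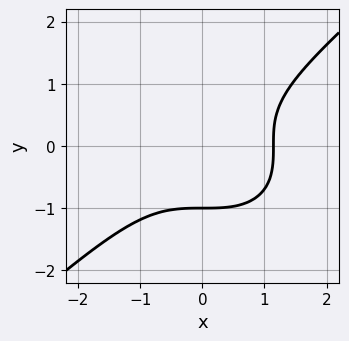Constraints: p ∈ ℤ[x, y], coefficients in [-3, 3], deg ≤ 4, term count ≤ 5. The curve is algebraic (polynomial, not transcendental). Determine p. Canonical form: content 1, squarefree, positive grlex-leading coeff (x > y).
2*x^3 - 3*y^3 - 3

(a) The degree is 3 — the shape is more complex than any degree-2 curve.
(b) From the visible intercepts: one y-axis crossing is at y = -1.
(c) Matching integer coefficients to the picture gives p.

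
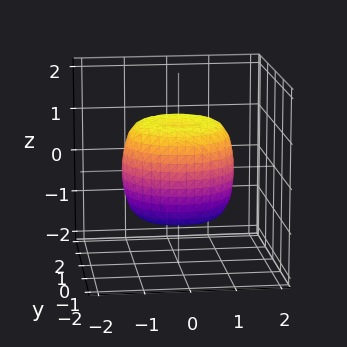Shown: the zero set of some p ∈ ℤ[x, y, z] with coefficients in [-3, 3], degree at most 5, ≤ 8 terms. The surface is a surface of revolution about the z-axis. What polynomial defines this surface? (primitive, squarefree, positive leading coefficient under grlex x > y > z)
1. Degree: a generic line meets the surface in up to 4 points, so deg p = 4.
2. Symmetry: the z-axis is an axis of rotation, so x and y enter only as x² + y².
3. Against the integer gridlines: the z-axis gridline crossings are at z ∈ {-1, 1}; a circular section at z = 0 has radius between 1 and 2.
4. Together with the visible shape, these determine p as stated.

x^4 + 2*x^2*y^2 + y^4 - x^2 - y^2 + z^2 - 1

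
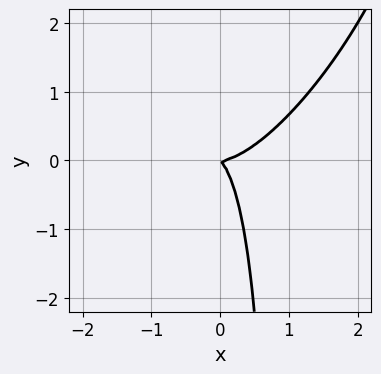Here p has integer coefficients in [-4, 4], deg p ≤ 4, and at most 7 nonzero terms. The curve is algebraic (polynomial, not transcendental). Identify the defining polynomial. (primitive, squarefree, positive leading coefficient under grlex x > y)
2*x^3 - 2*x^2*y + x*y^2 - x*y - y^2

(a) Degree: a generic line meets the curve in up to 3 points, so deg p = 3.
(b) Reading off the gridlines: one y-axis crossing is at y = 0; one x-axis crossing is at x = 0.
(c) Matching integer coefficients to the picture gives p.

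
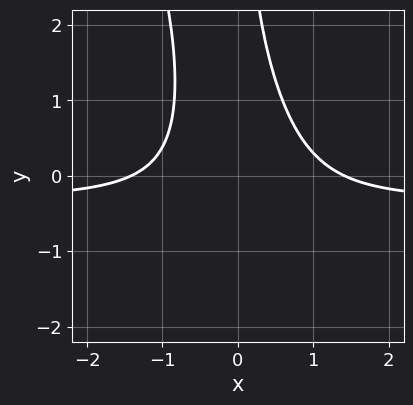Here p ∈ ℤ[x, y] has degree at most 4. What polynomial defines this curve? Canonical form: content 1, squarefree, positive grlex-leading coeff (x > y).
(a) deg p = 3.
(b) Against the integer gridlines: the curve avoids every integer y-axis point in the box.
(c) Together with the visible shape, these determine p as stated.

3*x^2*y + x*y^2 + x^2 - 2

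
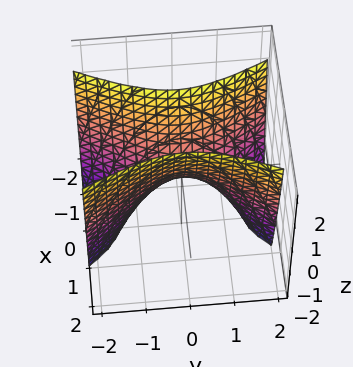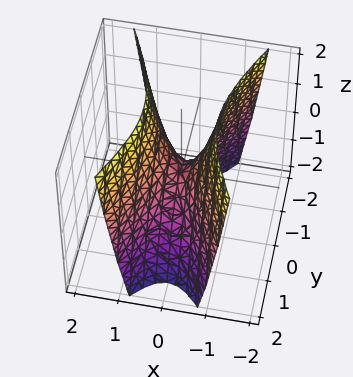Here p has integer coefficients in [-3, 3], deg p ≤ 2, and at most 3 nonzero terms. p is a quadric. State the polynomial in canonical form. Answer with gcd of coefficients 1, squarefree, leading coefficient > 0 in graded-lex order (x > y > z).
3*x^2 - y^2 - z

The degree is 2 — a saddle surface; a quadric.
Symmetries: the y ↦ −y reflection is a symmetry, so y appears only in even powers; it's symmetric under x → −x, forcing even powers of x.
Reading off the gridlines: one z-axis crossing is at z = 0; it meets the x-axis at x = 0 (among the integer gridlines).
Matching integer coefficients to the picture gives p.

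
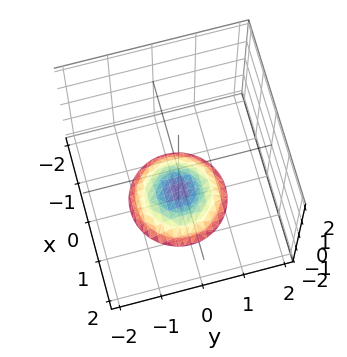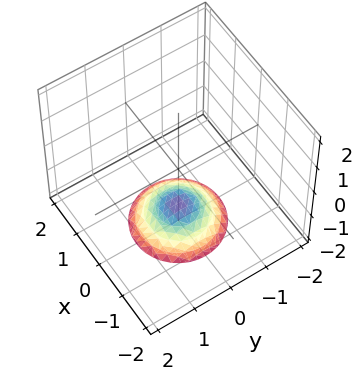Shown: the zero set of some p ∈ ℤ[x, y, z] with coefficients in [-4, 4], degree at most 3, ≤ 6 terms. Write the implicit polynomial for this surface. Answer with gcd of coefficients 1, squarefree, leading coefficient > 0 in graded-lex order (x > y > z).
x^2 + y^2 + 2*z + 3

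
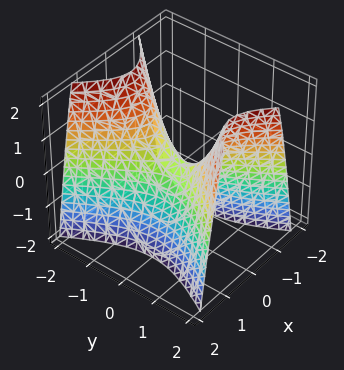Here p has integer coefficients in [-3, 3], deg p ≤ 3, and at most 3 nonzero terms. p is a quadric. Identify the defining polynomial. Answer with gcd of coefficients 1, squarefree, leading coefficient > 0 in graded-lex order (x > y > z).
1. The degree is 2 — a hyperbolic paraboloid; a quadric.
2. Symmetries: it's symmetric under x → −x, forcing even powers of x; the y ↦ −y reflection is a symmetry, so y appears only in even powers.
3. Against the integer gridlines: one y-axis crossing is at y = 0; one x-axis crossing is at x = 0.
4. The integer polynomial consistent with all of this is the stated p.

2*x^2 - y^2 + z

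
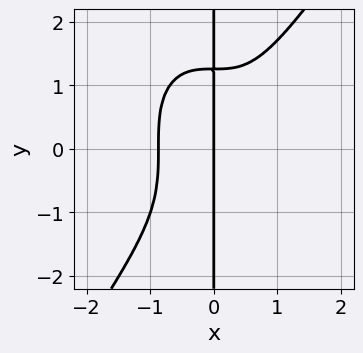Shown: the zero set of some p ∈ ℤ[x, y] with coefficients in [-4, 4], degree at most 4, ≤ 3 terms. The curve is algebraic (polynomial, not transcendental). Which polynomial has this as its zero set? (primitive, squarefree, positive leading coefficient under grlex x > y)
1. deg p = 4. A generic line meets the curve in up to 4 points.
2. From the visible intercepts: the visible y-axis segment lies entirely on the curve; it meets the x-axis at x = 0 (among the integer gridlines).
3. Matching integer coefficients to the picture gives p.

3*x^4 - x*y^3 + 2*x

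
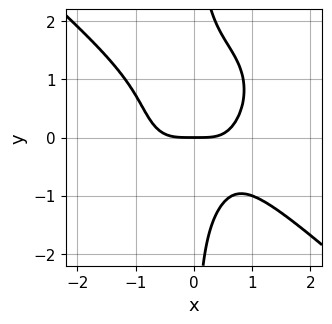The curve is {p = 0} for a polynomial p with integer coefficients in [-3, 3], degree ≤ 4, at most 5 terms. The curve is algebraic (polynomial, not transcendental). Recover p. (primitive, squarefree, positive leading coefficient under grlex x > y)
3*x^4 + x^3*y + 3*x*y^3 - 2*x*y^2 - 3*y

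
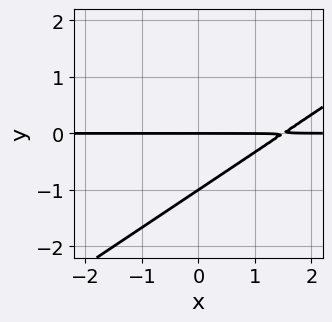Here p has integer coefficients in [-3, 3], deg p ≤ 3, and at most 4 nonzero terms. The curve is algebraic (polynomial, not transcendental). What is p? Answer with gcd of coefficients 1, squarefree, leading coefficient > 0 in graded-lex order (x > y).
First, deg p = 2.
Then, observable constraints: the y-axis gridline crossings are at y ∈ {-1, 0}; every point of the x-axis in the box is on the curve.
Finally, fitting integer coefficients to these (and the overall shape) gives p.

2*x*y - 3*y^2 - 3*y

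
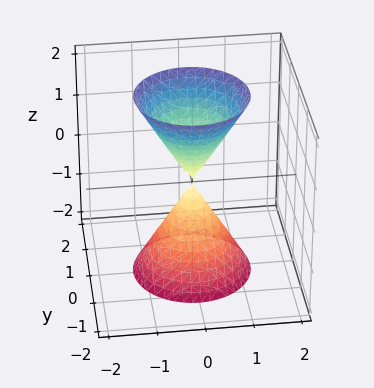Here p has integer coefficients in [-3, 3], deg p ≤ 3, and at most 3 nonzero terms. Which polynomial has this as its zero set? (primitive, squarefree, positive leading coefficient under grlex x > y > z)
3*x^2 + 3*y^2 - z^2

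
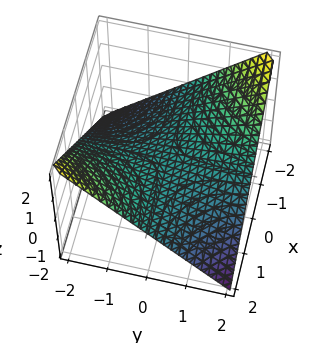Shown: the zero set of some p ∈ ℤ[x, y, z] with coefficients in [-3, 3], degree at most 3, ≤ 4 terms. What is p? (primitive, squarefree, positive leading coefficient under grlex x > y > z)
x*y + 2*z

1. deg p = 2. A saddle surface; a quadric.
2. Reading off the gridlines: the visible y-axis segment lies entirely on the surface; it meets the z-axis at z = 0 (among the integer gridlines); every point of the x-axis in the box is on the surface.
3. Together with the visible shape, these determine p as stated.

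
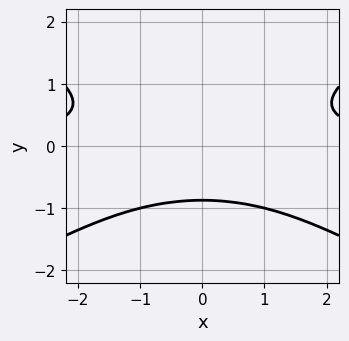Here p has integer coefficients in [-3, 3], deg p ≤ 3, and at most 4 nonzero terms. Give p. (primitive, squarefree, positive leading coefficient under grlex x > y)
Degree: a generic line meets the curve in up to 3 points, so deg p = 3.
Symmetries: the x ↦ −x reflection is a symmetry, so x appears only in even powers.
From the visible intercepts: no x-intercept at any integer in the box.
The integer polynomial consistent with all of this is the stated p.

x^2*y - 3*y^3 - 2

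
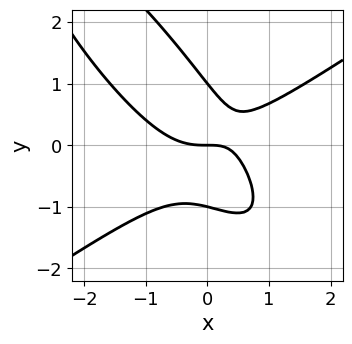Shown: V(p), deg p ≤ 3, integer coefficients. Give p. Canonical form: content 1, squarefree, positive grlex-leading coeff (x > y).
2*x^3 - 3*x*y^2 - 2*y^3 - 2*x*y + 2*y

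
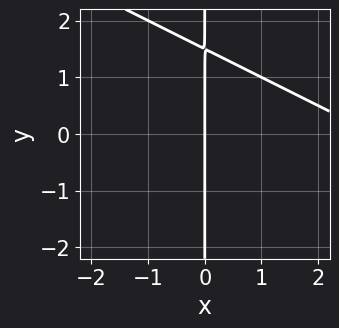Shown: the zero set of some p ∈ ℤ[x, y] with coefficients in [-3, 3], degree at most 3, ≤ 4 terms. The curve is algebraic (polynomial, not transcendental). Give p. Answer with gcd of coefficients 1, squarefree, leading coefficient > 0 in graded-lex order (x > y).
1. The degree is 2 — no degree-1 curve has this shape.
2. Observable constraints: one x-axis crossing is at x = 0; the visible y-axis segment lies entirely on the curve.
3. The integer polynomial consistent with all of this is the stated p.

x^2 + 2*x*y - 3*x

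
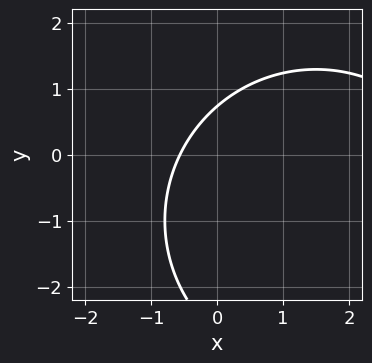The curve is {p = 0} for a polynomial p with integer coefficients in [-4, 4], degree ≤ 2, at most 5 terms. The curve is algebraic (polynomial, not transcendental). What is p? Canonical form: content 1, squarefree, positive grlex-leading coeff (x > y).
x^2 + y^2 - 3*x + 2*y - 2

(a) The degree is 2 — the shape is more complex than any degree-1 curve.
(b) Solving for integer coefficients yields p as stated.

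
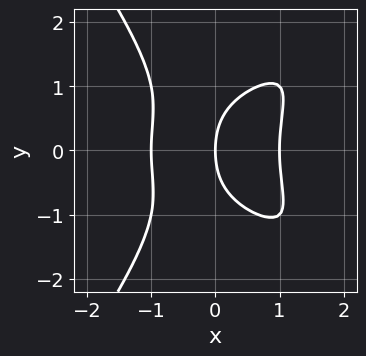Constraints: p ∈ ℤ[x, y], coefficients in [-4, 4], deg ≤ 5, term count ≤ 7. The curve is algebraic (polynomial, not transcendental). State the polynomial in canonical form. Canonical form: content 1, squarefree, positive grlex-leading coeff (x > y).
2*x^2*y^2 - y^4 - 3*x^3 - y^2 + 3*x

deg p = 4. No degree-3 curve has this shape.
Symmetries: mirror symmetry y ↦ −y ⇒ only even powers of y.
From the axis intercepts and sections: it meets the y-axis at y = 0 (among the integer gridlines); the x-axis gridline crossings are at x ∈ {-1, 0, 1}.
Fitting integer coefficients to these (and the overall shape) gives p.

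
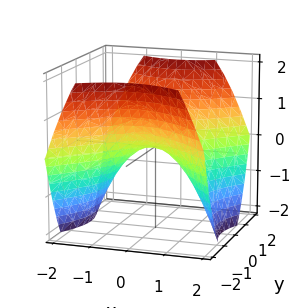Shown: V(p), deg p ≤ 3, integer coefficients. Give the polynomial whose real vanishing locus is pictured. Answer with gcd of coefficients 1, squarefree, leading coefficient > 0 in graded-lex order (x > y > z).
2*x^2 - 2*y^2 + 3*z

(a) deg p = 2. A hyperbolic paraboloid; a quadric.
(b) Symmetries: it's symmetric under x → −x, forcing even powers of x; mirror symmetry y ↦ −y ⇒ only even powers of y.
(c) Observable constraints: it meets the x-axis at x = 0 (among the integer gridlines); one y-axis crossing is at y = 0; one z-axis crossing is at z = 0.
(d) These observations pin down the coefficients.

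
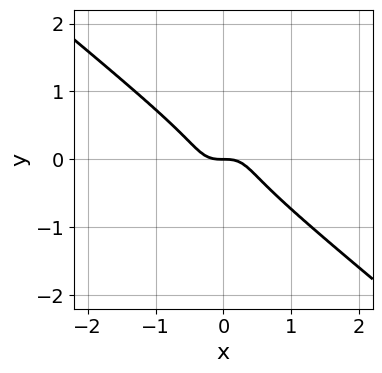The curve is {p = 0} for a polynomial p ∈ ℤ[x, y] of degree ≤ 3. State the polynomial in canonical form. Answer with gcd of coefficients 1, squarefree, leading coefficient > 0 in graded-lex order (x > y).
3*x^3 - 2*x*y^2 + 3*y^3 + y

1. Degree: the shape is more complex than any degree-2 curve, so deg p = 3.
2. Checking where it meets the axes: one y-axis crossing is at y = 0; it meets the x-axis at x = 0 (among the integer gridlines).
3. These observations pin down the coefficients.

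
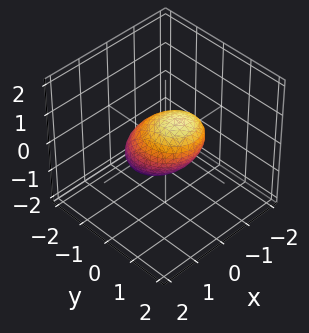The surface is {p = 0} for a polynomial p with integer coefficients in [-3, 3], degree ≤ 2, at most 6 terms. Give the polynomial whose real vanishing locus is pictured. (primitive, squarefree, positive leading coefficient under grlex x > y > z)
x^2 + y^2 - y*z + z^2 - 1

1. deg p = 2. No degree-1 surface has this shape.
2. From the axis intercepts and sections: among the integer gridlines, it crosses the z-axis at z ∈ {-1, 1}; among the integer gridlines, it crosses the y-axis at y ∈ {-1, 1}.
3. Matching integer coefficients to the picture gives p. Check: (-1, 0, 0) on the x-axis lies on the surface, and p(-1, 0, 0) = 0. ✓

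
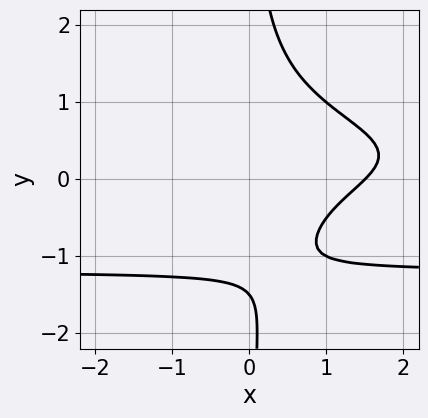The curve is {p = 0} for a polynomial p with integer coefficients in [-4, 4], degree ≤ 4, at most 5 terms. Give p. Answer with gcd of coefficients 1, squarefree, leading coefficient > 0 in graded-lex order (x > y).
2*x*y^3 + x*y^2 + 2*x - 2*y - 3

(a) deg p = 4. No degree-3 curve has this shape.
(b) The integer polynomial consistent with all of this is the stated p.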